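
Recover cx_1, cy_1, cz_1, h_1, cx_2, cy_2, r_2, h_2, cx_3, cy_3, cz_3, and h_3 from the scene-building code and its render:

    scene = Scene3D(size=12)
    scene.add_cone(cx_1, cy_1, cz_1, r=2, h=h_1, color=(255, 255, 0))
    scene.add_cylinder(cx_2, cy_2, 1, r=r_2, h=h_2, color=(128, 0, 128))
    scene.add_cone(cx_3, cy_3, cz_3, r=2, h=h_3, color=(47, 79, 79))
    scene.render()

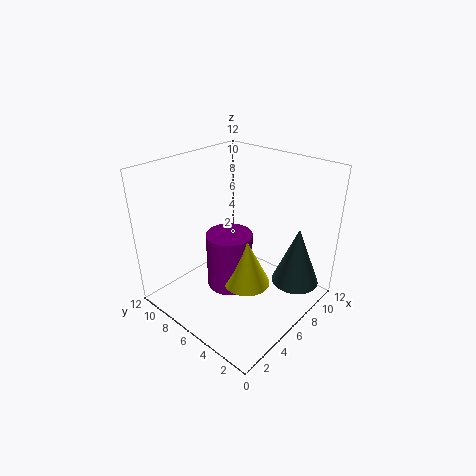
cx_1 = 6
cy_1 = 5
cz_1 = 2
h_1 = 4
cx_2 = 6
cy_2 = 7
r_2 = 2
h_2 = 5
cx_3 = 9
cy_3 = 2
cz_3 = 2
h_3 = 5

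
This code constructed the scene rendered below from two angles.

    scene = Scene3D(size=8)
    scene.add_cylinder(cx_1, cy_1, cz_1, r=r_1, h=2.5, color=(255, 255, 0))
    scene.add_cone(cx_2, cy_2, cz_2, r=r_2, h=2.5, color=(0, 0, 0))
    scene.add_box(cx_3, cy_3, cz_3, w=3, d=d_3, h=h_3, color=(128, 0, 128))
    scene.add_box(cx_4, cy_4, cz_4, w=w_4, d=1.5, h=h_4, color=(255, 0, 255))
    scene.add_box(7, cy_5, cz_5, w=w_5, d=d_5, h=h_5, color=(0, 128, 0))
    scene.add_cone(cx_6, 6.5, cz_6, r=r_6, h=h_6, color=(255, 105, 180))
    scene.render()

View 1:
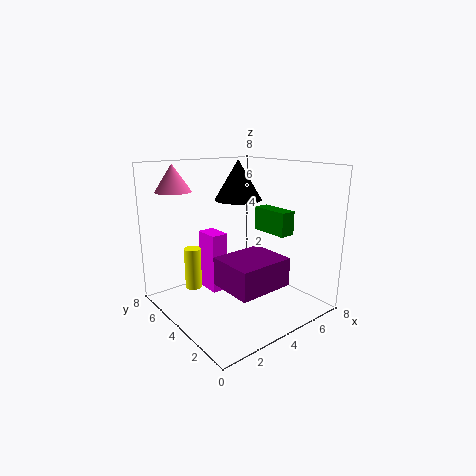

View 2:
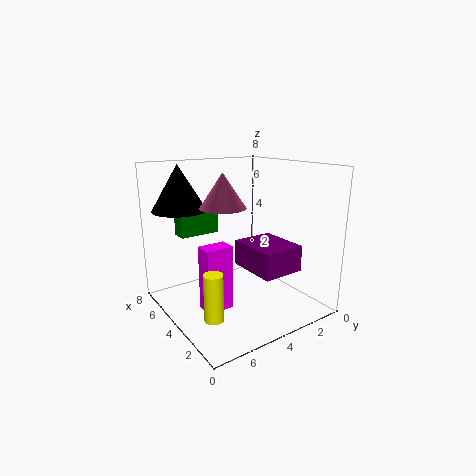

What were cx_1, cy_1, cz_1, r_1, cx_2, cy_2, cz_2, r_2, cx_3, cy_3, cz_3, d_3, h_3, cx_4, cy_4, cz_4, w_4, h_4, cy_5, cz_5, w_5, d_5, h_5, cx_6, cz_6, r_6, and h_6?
cx_1 = 2.5; cy_1 = 6.5; cz_1 = 0.5; r_1 = 0.5; cx_2 = 6; cy_2 = 6.5; cz_2 = 5.5; r_2 = 1.5; cx_3 = 2; cy_3 = 1; cz_3 = 2; d_3 = 2.5; h_3 = 1.5; cx_4 = 3; cy_4 = 5; cz_4 = 0.5; w_4 = 1; h_4 = 3.5; cy_5 = 3.5; cz_5 = 3.5; w_5 = 1; d_5 = 2.5; h_5 = 1.5; cx_6 = 1.5; cz_6 = 6.5; r_6 = 1; h_6 = 1.5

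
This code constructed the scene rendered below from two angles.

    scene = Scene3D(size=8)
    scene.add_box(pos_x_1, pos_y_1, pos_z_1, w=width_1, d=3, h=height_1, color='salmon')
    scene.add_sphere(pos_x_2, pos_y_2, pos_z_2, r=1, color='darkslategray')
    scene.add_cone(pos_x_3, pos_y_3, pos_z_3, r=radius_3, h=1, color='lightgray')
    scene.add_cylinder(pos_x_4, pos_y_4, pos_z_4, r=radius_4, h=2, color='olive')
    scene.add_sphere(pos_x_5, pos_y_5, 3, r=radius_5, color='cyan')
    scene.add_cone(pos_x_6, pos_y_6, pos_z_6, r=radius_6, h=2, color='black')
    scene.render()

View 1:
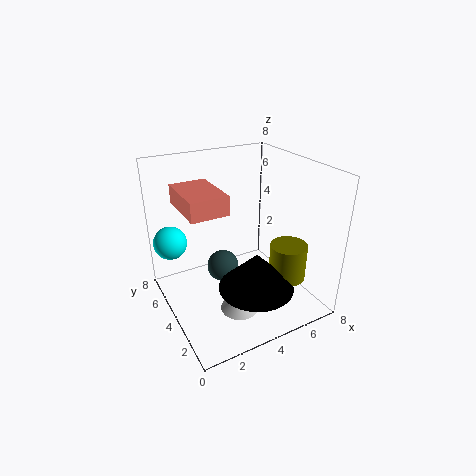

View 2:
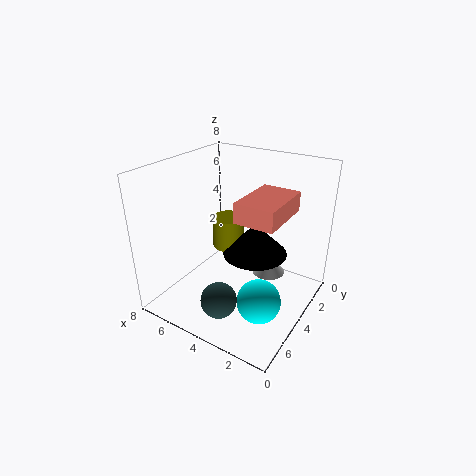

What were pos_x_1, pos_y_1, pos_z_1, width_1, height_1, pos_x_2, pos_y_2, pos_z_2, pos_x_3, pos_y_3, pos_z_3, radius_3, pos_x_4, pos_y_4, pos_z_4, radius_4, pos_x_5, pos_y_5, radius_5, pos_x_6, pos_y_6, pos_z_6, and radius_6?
pos_x_1 = 1; pos_y_1 = 3; pos_z_1 = 6; width_1 = 2; height_1 = 1; pos_x_2 = 4; pos_y_2 = 6; pos_z_2 = 1; pos_x_3 = 3; pos_y_3 = 2; pos_z_3 = 1; radius_3 = 1; pos_x_4 = 6; pos_y_4 = 2; pos_z_4 = 2; radius_4 = 1; pos_x_5 = 1; pos_y_5 = 7; radius_5 = 1; pos_x_6 = 4; pos_y_6 = 2; pos_z_6 = 2; radius_6 = 2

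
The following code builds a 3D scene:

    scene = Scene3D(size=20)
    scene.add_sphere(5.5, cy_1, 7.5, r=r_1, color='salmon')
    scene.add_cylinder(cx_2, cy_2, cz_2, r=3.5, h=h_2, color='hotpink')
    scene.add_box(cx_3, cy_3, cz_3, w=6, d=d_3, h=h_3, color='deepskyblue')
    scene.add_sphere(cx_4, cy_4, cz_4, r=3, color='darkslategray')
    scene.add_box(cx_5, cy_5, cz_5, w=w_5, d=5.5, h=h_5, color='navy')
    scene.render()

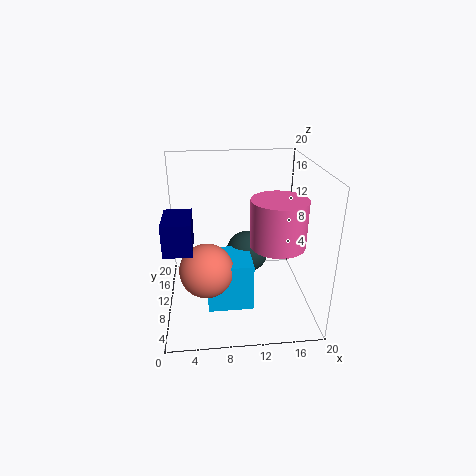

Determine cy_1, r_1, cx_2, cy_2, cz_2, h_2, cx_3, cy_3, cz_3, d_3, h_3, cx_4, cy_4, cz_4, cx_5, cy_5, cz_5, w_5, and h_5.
cy_1 = 6; r_1 = 3.5; cx_2 = 14.5; cy_2 = 5.5; cz_2 = 11; h_2 = 6; cx_3 = 5.5; cy_3 = 4.5; cz_3 = 2; d_3 = 6; h_3 = 6.5; cx_4 = 11.5; cy_4 = 11.5; cz_4 = 7; cx_5 = 0.5; cy_5 = 3.5; cz_5 = 11; w_5 = 3.5; h_5 = 4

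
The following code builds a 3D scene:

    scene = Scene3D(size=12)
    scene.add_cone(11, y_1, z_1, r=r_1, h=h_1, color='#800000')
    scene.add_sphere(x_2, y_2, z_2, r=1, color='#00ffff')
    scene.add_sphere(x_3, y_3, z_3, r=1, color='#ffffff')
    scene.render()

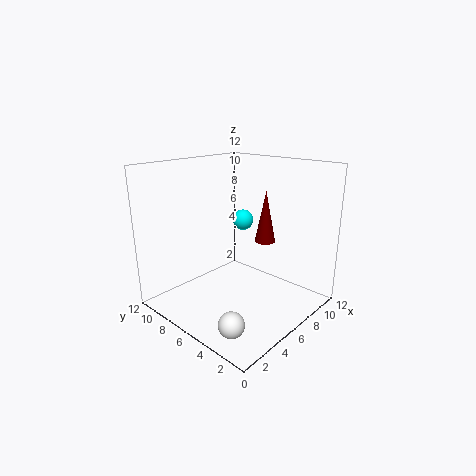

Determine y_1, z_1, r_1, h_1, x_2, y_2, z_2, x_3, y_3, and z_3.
y_1 = 7; z_1 = 4; r_1 = 1; h_1 = 5; x_2 = 10; y_2 = 9; z_2 = 6; x_3 = 2; y_3 = 3; z_3 = 1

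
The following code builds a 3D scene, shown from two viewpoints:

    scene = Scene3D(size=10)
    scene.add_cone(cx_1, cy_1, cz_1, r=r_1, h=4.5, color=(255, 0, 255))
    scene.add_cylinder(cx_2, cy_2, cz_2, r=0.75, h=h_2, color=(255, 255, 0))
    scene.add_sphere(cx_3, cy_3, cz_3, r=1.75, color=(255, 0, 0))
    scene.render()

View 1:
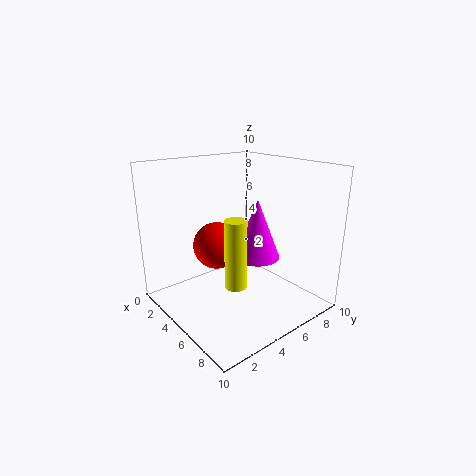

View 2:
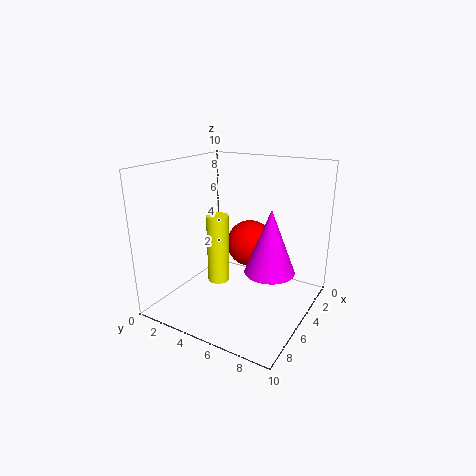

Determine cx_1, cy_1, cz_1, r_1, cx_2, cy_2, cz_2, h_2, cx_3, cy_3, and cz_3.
cx_1 = 4.5
cy_1 = 7.25
cz_1 = 2.75
r_1 = 1.75
cx_2 = 6
cy_2 = 4
cz_2 = 2
h_2 = 4.75
cx_3 = 2.75
cy_3 = 4.75
cz_3 = 3.75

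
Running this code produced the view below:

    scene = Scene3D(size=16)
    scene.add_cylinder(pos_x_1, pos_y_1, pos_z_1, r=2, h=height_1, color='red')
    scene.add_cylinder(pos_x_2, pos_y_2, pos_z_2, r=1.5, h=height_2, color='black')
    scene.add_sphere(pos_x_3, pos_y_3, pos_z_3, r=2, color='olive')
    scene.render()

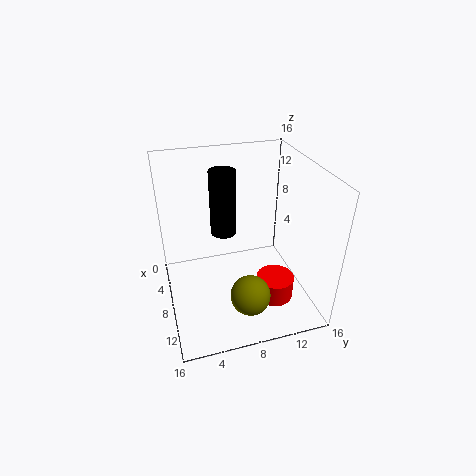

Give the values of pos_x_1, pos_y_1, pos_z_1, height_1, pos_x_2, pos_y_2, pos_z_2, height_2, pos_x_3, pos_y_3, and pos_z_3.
pos_x_1 = 12
pos_y_1 = 11
pos_z_1 = 2.5
height_1 = 2.5
pos_x_2 = 5.5
pos_y_2 = 7
pos_z_2 = 7.5
height_2 = 7.5
pos_x_3 = 14
pos_y_3 = 7.5
pos_z_3 = 5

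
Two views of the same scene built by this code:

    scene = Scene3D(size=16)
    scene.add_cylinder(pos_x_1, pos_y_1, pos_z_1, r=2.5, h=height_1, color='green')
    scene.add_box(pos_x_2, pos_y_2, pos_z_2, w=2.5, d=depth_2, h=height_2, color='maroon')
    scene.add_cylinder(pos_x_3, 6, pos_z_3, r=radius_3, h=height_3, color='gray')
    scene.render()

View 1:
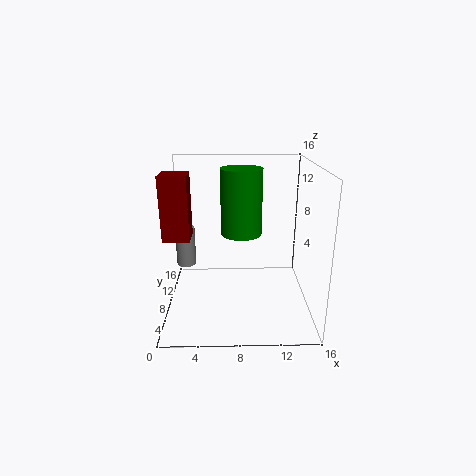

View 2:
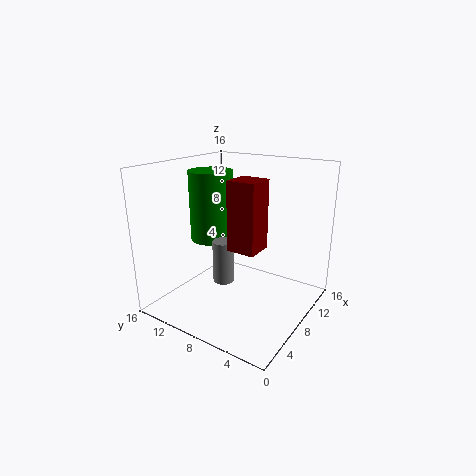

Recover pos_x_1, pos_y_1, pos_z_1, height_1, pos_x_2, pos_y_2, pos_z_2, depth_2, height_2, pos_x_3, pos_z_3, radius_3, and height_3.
pos_x_1 = 8.5, pos_y_1 = 12, pos_z_1 = 7, height_1 = 8, pos_x_2 = 1, pos_y_2 = 2, pos_z_2 = 10, depth_2 = 2.5, height_2 = 6, pos_x_3 = 2.5, pos_z_3 = 6, radius_3 = 1, height_3 = 4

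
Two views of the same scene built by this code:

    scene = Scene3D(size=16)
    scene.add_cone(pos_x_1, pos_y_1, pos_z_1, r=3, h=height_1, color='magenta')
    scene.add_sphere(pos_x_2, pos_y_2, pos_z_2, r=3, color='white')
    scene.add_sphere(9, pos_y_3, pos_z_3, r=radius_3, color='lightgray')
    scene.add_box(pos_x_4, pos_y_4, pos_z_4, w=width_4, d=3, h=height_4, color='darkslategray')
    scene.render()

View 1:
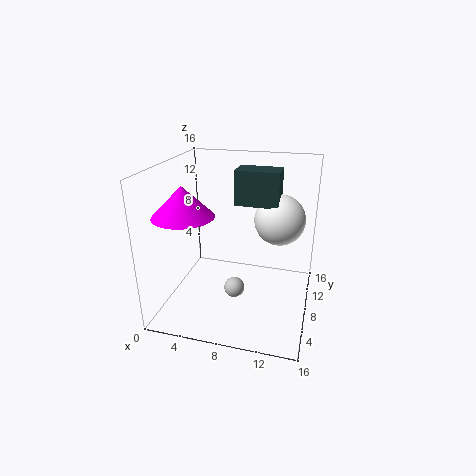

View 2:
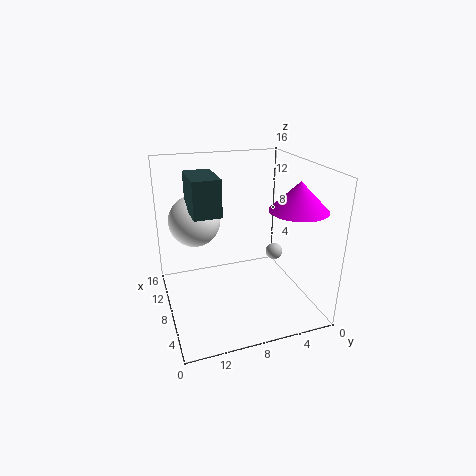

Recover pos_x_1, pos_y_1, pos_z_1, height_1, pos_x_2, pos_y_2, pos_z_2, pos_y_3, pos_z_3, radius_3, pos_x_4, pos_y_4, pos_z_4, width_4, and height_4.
pos_x_1 = 4; pos_y_1 = 3; pos_z_1 = 12; height_1 = 3; pos_x_2 = 12; pos_y_2 = 12; pos_z_2 = 9; pos_y_3 = 3; pos_z_3 = 5; radius_3 = 1; pos_x_4 = 7; pos_y_4 = 10; pos_z_4 = 11; width_4 = 5; height_4 = 4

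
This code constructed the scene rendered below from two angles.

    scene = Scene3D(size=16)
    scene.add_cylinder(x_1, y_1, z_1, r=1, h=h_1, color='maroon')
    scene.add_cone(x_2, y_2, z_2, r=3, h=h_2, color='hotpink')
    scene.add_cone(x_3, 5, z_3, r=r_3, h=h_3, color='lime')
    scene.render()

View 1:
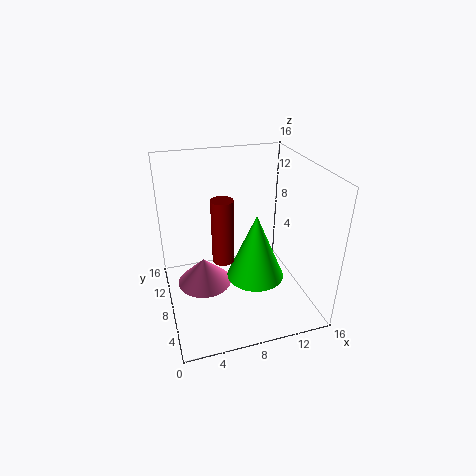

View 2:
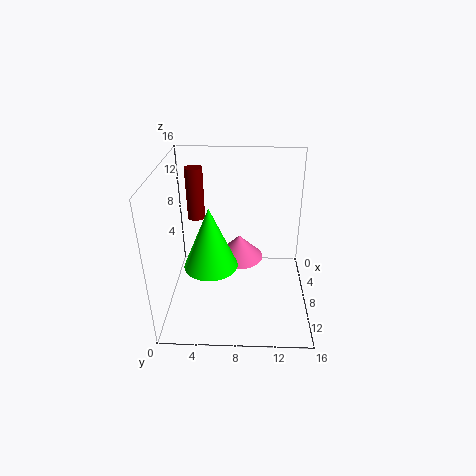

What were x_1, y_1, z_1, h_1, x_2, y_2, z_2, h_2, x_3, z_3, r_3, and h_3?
x_1 = 5, y_1 = 3, z_1 = 9, h_1 = 6, x_2 = 4, y_2 = 8, z_2 = 3, h_2 = 3, x_3 = 9, z_3 = 5, r_3 = 3, h_3 = 7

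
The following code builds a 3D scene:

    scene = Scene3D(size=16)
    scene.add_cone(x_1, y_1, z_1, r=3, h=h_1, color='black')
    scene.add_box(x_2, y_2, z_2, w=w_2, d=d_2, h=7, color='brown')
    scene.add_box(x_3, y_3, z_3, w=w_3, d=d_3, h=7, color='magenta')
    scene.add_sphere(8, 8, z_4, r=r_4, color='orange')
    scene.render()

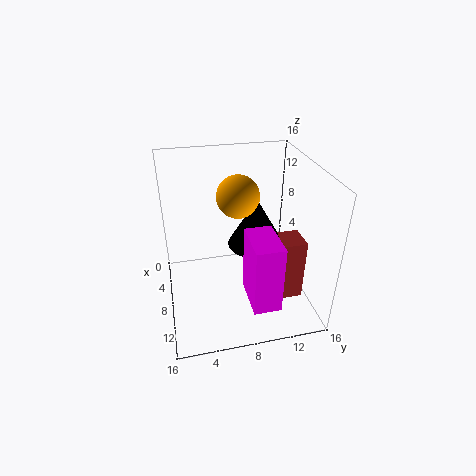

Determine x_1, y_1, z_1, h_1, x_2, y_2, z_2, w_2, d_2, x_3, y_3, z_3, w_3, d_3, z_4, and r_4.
x_1 = 9
y_1 = 9.75
z_1 = 7.75
h_1 = 5.25
x_2 = 9
y_2 = 12
z_2 = 1.75
w_2 = 3
d_2 = 2.5
x_3 = 11.5
y_3 = 7.75
z_3 = 4.25
w_3 = 4.5
d_3 = 2.75
z_4 = 13
r_4 = 2.25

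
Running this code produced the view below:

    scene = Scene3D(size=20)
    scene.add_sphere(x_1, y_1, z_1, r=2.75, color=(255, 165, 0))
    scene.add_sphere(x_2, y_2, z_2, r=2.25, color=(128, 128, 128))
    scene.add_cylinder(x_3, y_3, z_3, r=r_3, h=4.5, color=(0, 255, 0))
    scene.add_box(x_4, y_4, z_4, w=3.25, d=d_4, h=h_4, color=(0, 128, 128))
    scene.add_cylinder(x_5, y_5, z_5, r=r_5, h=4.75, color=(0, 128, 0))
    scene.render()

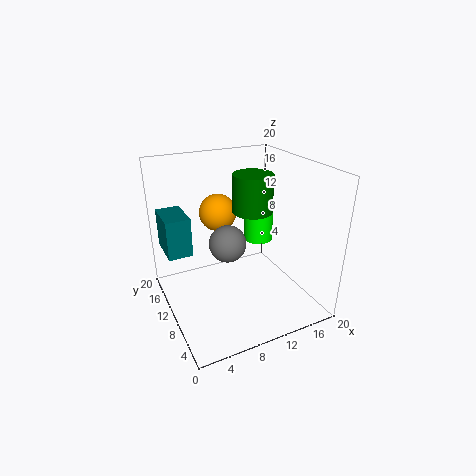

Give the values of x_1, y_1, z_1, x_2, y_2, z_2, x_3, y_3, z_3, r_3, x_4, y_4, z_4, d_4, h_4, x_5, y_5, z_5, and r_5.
x_1 = 9.25; y_1 = 15.25; z_1 = 12; x_2 = 6.5; y_2 = 5.75; z_2 = 12; x_3 = 13.5; y_3 = 10.5; z_3 = 9; r_3 = 2; x_4 = 0.25; y_4 = 10.25; z_4 = 8.75; d_4 = 5.25; h_4 = 5.25; x_5 = 10.5; y_5 = 7; z_5 = 15; r_5 = 2.5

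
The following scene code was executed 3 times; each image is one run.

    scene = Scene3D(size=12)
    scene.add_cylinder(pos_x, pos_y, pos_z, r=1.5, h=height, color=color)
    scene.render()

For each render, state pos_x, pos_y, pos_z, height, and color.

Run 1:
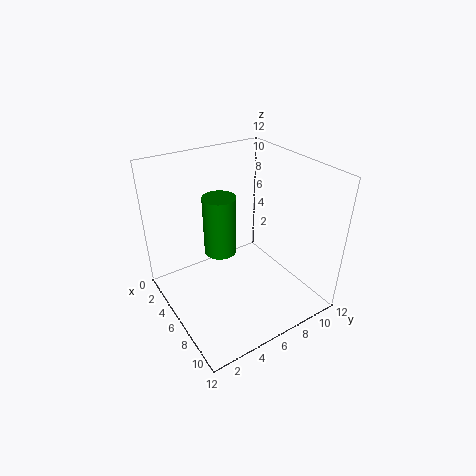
pos_x = 3
pos_y = 6
pos_z = 3
height = 5.5
color = 'green'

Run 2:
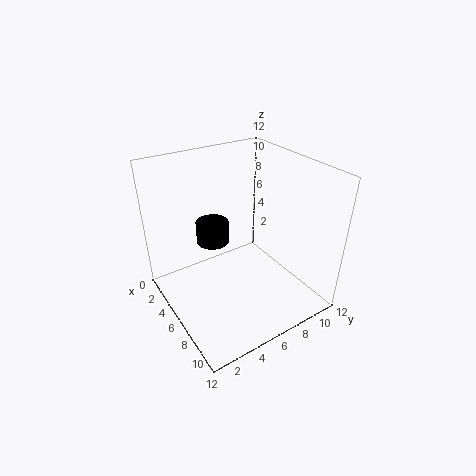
pos_x = 2.5
pos_y = 5.5
pos_z = 4
height = 2
color = 'black'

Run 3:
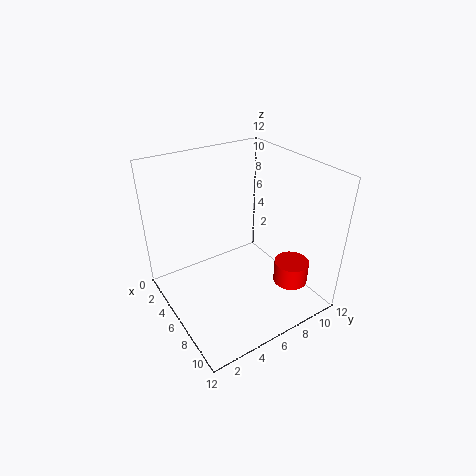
pos_x = 8.5
pos_y = 10
pos_z = 1.5
height = 2
color = 'red'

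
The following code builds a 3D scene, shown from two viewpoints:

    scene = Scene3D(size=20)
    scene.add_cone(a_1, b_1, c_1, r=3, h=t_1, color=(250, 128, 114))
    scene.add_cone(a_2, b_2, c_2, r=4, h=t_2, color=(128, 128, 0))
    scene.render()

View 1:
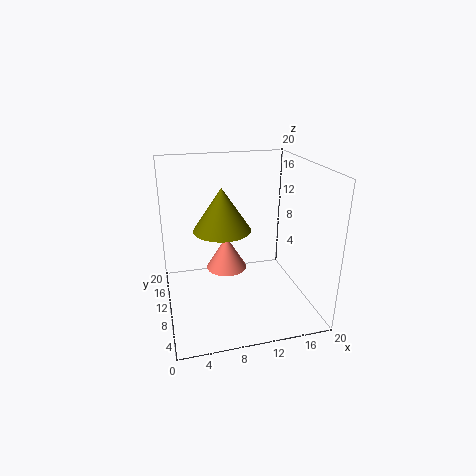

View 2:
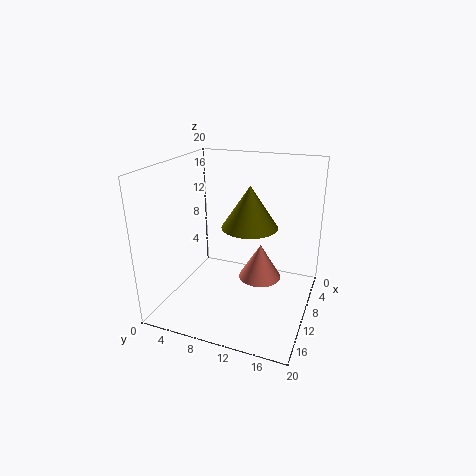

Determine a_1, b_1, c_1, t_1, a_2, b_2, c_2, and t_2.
a_1 = 9; b_1 = 13; c_1 = 4; t_1 = 5; a_2 = 8; b_2 = 11; c_2 = 11; t_2 = 6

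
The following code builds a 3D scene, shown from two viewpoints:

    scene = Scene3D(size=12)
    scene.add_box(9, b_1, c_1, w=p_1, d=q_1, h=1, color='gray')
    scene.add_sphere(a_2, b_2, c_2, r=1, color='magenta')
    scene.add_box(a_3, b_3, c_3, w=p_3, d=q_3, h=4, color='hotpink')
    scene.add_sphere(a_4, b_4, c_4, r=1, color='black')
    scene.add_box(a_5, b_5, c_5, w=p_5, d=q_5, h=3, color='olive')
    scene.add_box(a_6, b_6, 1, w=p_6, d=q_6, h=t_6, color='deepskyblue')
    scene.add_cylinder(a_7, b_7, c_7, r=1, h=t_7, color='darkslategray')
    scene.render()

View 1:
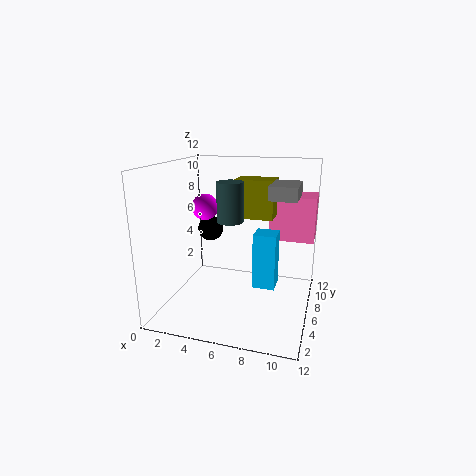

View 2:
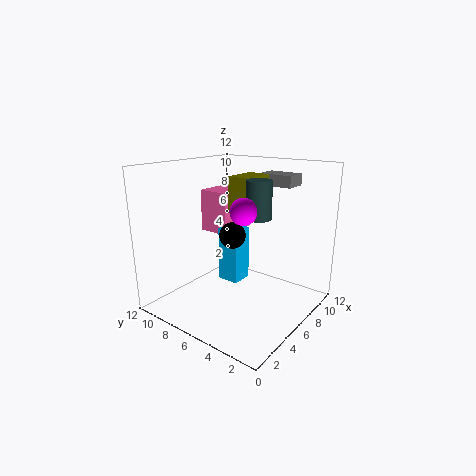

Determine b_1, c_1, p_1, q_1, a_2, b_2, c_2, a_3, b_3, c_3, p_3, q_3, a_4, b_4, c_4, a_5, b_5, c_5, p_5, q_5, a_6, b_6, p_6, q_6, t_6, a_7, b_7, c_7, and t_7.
b_1 = 3; c_1 = 10; p_1 = 2; q_1 = 3; a_2 = 4; b_2 = 4; c_2 = 9; a_3 = 8; b_3 = 9; c_3 = 5; p_3 = 4; q_3 = 3; a_4 = 4; b_4 = 5; c_4 = 7; a_5 = 6; b_5 = 5; c_5 = 8; p_5 = 3; q_5 = 2; a_6 = 7; b_6 = 7; p_6 = 2; q_6 = 2; t_6 = 5; a_7 = 6; b_7 = 4; c_7 = 8; t_7 = 3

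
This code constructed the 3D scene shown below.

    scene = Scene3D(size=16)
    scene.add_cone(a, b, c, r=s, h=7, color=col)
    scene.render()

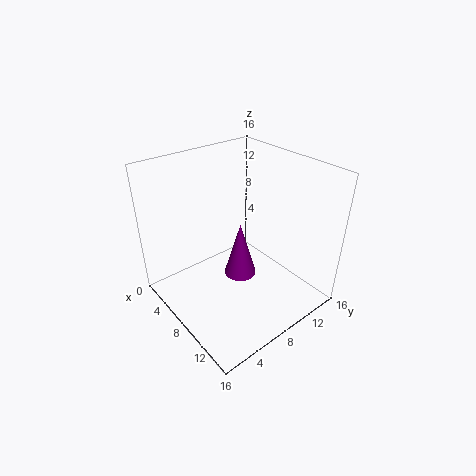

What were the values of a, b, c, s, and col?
a = 6
b = 10
c = 1
s = 2
col = 'purple'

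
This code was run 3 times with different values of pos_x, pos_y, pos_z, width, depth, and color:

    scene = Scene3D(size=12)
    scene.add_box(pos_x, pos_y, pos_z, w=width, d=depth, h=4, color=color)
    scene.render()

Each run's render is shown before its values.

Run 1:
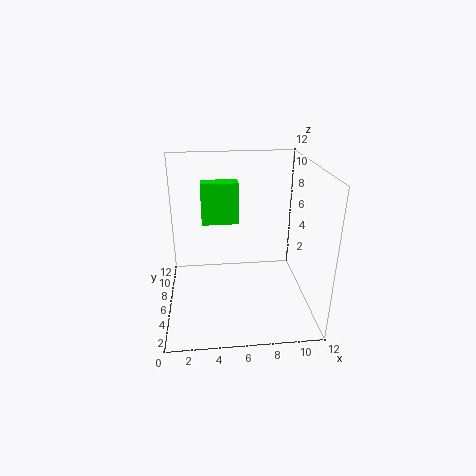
pos_x = 3, pos_y = 10, pos_z = 5.5, width = 3.5, depth = 1.5, color = 'lime'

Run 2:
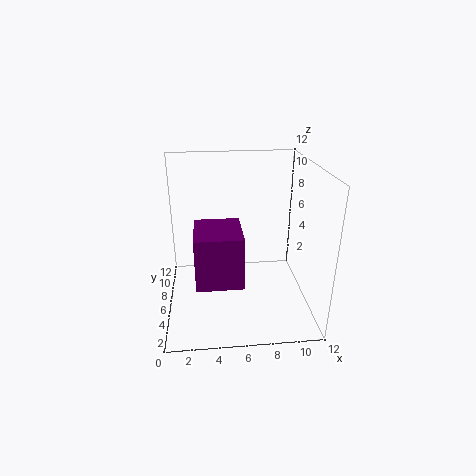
pos_x = 2.5, pos_y = 1.5, pos_z = 4, width = 3.5, depth = 4, color = 'purple'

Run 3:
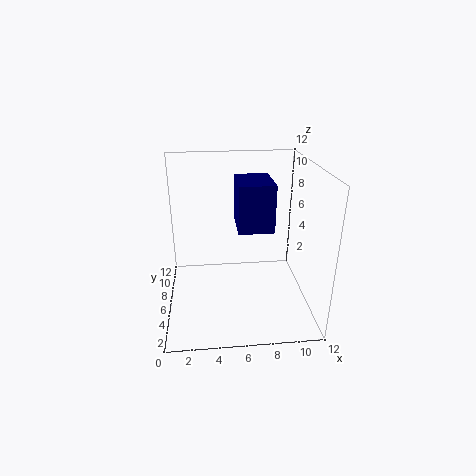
pos_x = 6, pos_y = 5.5, pos_z = 6.5, width = 3, depth = 4, color = 'navy'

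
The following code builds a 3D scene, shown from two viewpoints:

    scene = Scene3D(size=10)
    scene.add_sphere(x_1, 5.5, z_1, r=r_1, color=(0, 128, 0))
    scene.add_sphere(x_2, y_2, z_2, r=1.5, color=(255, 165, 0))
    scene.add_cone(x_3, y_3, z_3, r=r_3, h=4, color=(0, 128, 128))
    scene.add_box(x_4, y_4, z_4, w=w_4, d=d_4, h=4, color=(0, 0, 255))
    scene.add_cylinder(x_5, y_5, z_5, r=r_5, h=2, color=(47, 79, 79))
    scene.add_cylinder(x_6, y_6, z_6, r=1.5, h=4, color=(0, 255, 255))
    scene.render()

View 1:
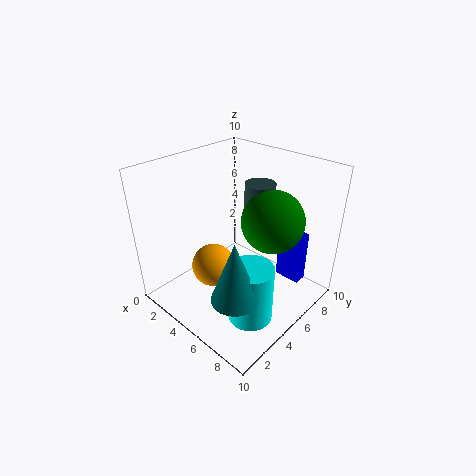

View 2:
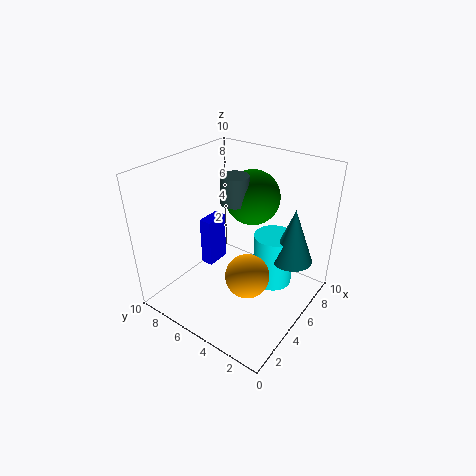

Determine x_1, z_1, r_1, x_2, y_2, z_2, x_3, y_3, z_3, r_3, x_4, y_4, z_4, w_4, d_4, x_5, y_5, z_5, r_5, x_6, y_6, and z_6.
x_1 = 7.5; z_1 = 7; r_1 = 2; x_2 = 4; y_2 = 3.5; z_2 = 3; x_3 = 7.5; y_3 = 2; z_3 = 3; r_3 = 1.5; x_4 = 6; y_4 = 8.5; z_4 = 0.5; w_4 = 2; d_4 = 1; x_5 = 6; y_5 = 6; z_5 = 7; r_5 = 1; x_6 = 7.5; y_6 = 3.5; z_6 = 0.5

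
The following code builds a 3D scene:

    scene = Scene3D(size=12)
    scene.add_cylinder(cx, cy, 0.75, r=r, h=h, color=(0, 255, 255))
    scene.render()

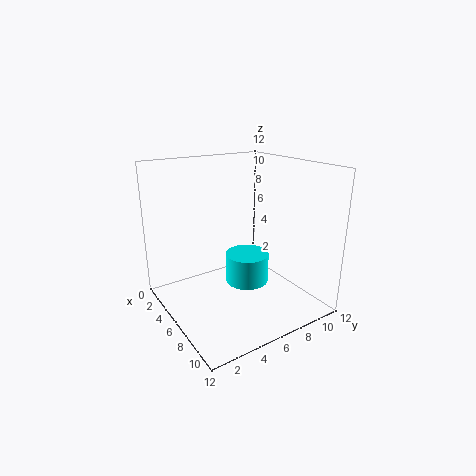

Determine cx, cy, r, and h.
cx = 4.5; cy = 8; r = 2; h = 2.75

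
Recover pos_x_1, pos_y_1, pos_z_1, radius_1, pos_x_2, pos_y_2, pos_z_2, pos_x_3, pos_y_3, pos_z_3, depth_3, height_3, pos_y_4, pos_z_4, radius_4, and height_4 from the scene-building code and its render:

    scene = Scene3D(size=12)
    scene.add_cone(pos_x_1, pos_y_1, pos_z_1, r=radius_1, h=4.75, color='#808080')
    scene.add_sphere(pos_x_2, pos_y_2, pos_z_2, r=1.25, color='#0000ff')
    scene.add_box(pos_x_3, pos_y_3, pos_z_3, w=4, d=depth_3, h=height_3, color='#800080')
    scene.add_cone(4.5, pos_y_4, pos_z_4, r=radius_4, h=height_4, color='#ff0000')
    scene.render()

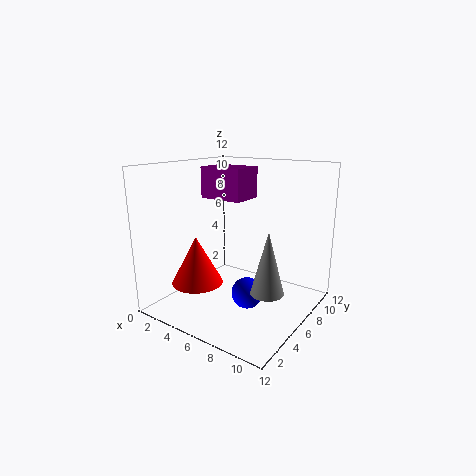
pos_x_1 = 10
pos_y_1 = 4
pos_z_1 = 3
radius_1 = 1.25
pos_x_2 = 7.75
pos_y_2 = 4.75
pos_z_2 = 2
pos_x_3 = 1.5
pos_y_3 = 6.75
pos_z_3 = 8.75
depth_3 = 3
height_3 = 2.75
pos_y_4 = 2.5
pos_z_4 = 3
radius_4 = 2
height_4 = 3.75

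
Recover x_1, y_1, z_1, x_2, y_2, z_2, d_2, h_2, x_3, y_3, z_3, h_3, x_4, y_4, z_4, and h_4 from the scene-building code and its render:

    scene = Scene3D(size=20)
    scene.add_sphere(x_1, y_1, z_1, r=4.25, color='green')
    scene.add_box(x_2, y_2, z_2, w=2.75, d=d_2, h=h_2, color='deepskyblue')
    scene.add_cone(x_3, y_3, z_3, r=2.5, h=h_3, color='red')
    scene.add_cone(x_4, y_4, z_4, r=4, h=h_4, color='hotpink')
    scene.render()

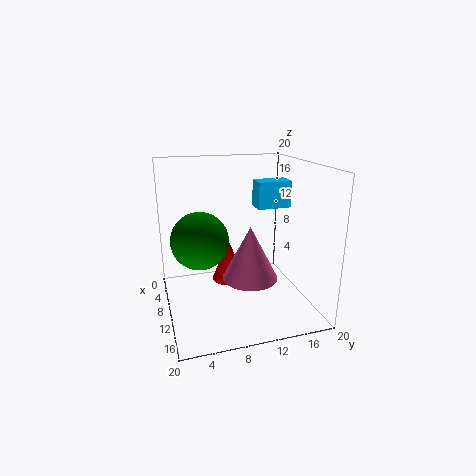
x_1 = 6.5; y_1 = 5.25; z_1 = 8.75; x_2 = 7.25; y_2 = 13; z_2 = 13.75; d_2 = 4.75; h_2 = 3.75; x_3 = 6.75; y_3 = 9.5; z_3 = 2.25; h_3 = 6.25; x_4 = 10.25; y_4 = 11.75; z_4 = 3.75; h_4 = 7.75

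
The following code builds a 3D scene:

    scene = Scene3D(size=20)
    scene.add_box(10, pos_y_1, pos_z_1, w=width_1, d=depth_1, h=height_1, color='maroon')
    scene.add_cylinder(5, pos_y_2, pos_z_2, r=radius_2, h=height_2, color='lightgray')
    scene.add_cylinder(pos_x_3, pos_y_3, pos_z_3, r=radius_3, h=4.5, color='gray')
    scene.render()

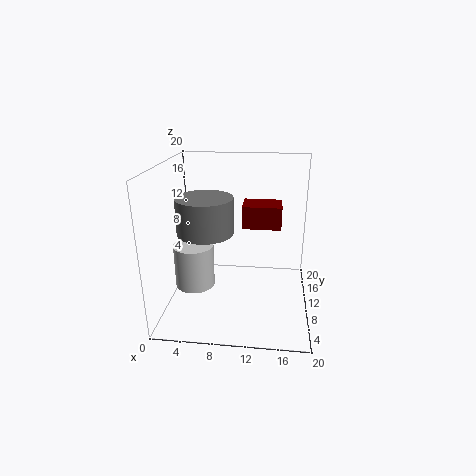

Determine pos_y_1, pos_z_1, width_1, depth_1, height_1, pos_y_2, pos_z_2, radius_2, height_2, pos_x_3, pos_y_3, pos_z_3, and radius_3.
pos_y_1 = 14.5; pos_z_1 = 9.5; width_1 = 6; depth_1 = 4.5; height_1 = 3.5; pos_y_2 = 5; pos_z_2 = 5.5; radius_2 = 2.5; height_2 = 5.5; pos_x_3 = 6.5; pos_y_3 = 5.5; pos_z_3 = 12.5; radius_3 = 3.5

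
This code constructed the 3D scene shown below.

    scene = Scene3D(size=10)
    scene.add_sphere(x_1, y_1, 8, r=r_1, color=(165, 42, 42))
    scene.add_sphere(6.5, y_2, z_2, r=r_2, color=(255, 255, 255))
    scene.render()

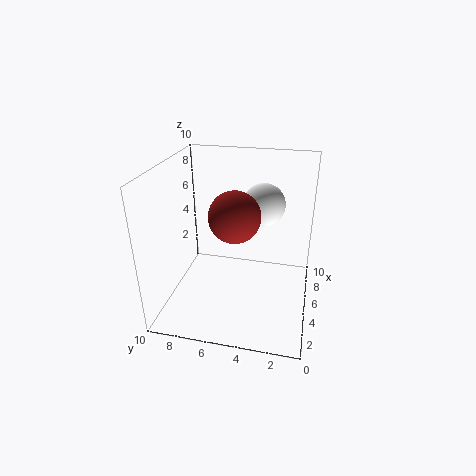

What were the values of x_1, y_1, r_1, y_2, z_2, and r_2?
x_1 = 2, y_1 = 4.5, r_1 = 1.5, y_2 = 3.5, z_2 = 7, r_2 = 1.5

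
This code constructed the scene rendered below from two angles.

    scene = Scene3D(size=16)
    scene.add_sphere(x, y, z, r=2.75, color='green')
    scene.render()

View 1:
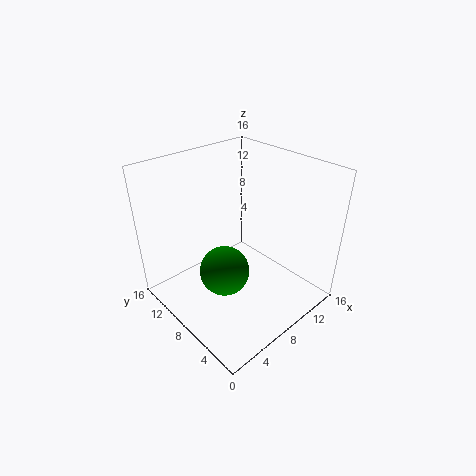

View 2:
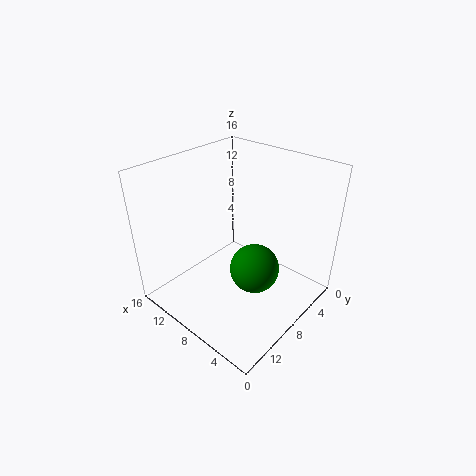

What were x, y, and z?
x = 5.75, y = 7.75, z = 4.75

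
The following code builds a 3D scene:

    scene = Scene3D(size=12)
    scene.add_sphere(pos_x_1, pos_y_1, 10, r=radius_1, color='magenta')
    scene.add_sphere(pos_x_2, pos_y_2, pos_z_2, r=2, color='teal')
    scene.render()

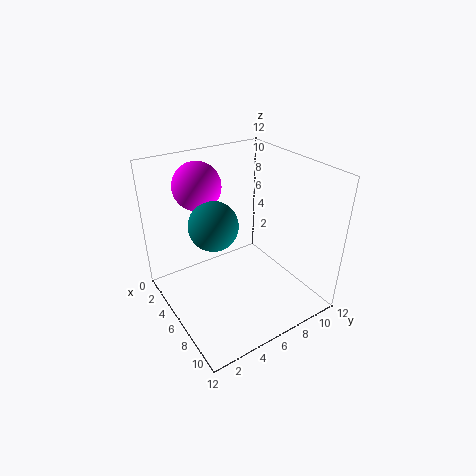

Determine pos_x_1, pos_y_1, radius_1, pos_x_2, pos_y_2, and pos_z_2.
pos_x_1 = 3, pos_y_1 = 4, radius_1 = 2, pos_x_2 = 5.5, pos_y_2 = 4, pos_z_2 = 7.5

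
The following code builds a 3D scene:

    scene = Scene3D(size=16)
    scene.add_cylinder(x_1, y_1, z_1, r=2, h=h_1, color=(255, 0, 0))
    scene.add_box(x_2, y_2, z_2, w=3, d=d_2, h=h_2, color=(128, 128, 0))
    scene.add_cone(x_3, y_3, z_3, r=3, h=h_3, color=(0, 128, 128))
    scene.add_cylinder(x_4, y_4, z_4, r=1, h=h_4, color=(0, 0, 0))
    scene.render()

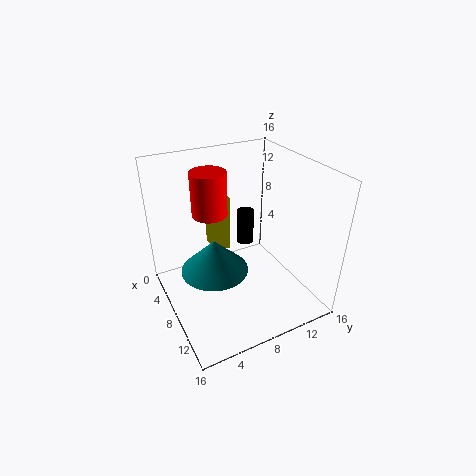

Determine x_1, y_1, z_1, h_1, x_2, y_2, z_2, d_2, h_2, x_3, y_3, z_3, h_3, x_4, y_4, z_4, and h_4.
x_1 = 5, y_1 = 6, z_1 = 10, h_1 = 5, x_2 = 1, y_2 = 7, z_2 = 4, d_2 = 2, h_2 = 7, x_3 = 13, y_3 = 3, z_3 = 9, h_3 = 3, x_4 = 6, y_4 = 10, z_4 = 6, h_4 = 4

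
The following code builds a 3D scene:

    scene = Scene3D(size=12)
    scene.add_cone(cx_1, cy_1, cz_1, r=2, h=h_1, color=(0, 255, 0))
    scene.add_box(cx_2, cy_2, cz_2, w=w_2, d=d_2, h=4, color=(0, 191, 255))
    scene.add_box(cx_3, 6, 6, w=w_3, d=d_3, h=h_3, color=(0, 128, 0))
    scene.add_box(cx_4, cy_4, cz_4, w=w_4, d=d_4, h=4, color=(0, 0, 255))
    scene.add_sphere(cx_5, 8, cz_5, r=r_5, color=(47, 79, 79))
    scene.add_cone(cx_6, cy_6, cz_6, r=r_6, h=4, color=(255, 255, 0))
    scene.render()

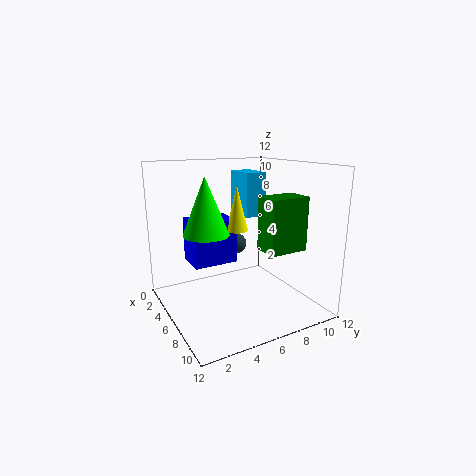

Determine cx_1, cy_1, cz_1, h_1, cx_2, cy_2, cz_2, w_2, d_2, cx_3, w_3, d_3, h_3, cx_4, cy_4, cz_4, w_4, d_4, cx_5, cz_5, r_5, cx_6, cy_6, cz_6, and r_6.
cx_1 = 4; cy_1 = 4; cz_1 = 6; h_1 = 5; cx_2 = 1; cy_2 = 8; cz_2 = 7; w_2 = 3; d_2 = 2; cx_3 = 9; w_3 = 2; d_3 = 3; h_3 = 4; cx_4 = 1; cy_4 = 3; cz_4 = 3; w_4 = 3; d_4 = 4; cx_5 = 2; cz_5 = 4; r_5 = 1; cx_6 = 4; cy_6 = 7; cz_6 = 6; r_6 = 1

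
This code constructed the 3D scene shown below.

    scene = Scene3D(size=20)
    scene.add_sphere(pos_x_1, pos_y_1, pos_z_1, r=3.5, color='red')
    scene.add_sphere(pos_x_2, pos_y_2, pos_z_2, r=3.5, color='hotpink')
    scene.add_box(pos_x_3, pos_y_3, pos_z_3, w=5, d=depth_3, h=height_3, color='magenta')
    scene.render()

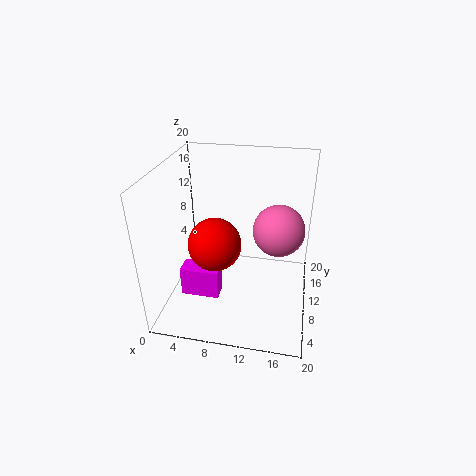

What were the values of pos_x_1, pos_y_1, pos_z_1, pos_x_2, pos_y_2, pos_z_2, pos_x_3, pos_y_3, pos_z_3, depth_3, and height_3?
pos_x_1 = 7.5
pos_y_1 = 7
pos_z_1 = 10.5
pos_x_2 = 15.5
pos_y_2 = 10.5
pos_z_2 = 11.5
pos_x_3 = 3.5
pos_y_3 = 4
pos_z_3 = 4
depth_3 = 2.5
height_3 = 4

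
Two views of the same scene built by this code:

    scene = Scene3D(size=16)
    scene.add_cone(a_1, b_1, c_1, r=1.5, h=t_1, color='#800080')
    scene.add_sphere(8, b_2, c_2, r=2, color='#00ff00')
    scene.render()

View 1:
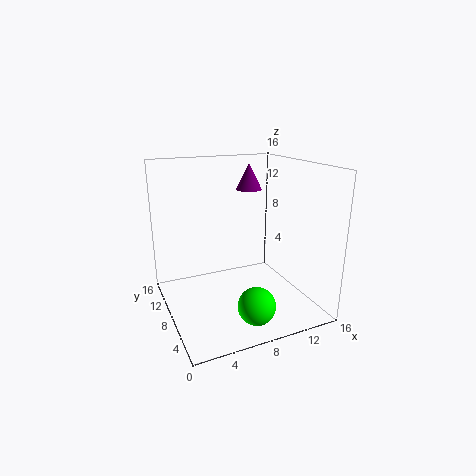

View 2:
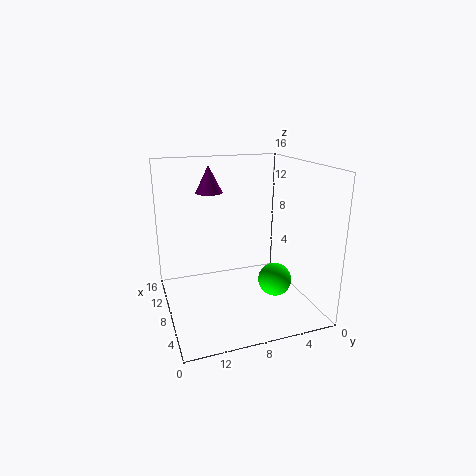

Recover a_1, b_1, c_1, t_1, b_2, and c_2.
a_1 = 10.5
b_1 = 10.5
c_1 = 12.75
t_1 = 3
b_2 = 3.25
c_2 = 2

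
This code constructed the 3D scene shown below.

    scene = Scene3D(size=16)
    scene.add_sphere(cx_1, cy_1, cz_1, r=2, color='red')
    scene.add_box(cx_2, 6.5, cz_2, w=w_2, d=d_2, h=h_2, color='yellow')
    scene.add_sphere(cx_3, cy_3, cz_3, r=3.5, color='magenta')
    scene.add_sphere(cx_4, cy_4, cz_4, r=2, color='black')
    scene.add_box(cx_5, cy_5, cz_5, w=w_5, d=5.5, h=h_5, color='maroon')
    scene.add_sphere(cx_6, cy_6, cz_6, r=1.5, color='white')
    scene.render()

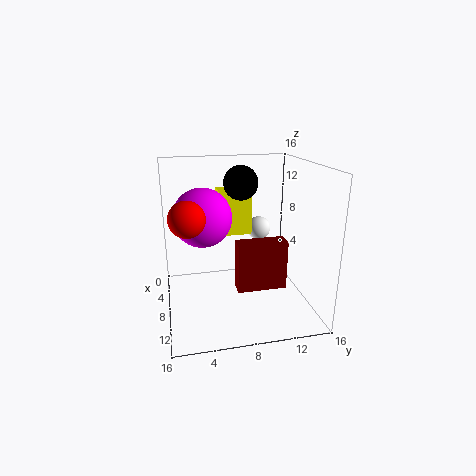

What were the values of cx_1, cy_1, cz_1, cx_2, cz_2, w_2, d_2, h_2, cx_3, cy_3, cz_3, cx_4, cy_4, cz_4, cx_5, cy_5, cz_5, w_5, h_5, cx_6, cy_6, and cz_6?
cx_1 = 8; cy_1 = 2.5; cz_1 = 10.5; cx_2 = 2; cz_2 = 7; w_2 = 2.5; d_2 = 4; h_2 = 5.5; cx_3 = 4.5; cy_3 = 4.5; cz_3 = 9.5; cx_4 = 5; cy_4 = 9; cz_4 = 13.5; cx_5 = 8.5; cy_5 = 7.5; cz_5 = 2.5; w_5 = 2; h_5 = 5.5; cx_6 = 2.5; cy_6 = 12; cz_6 = 7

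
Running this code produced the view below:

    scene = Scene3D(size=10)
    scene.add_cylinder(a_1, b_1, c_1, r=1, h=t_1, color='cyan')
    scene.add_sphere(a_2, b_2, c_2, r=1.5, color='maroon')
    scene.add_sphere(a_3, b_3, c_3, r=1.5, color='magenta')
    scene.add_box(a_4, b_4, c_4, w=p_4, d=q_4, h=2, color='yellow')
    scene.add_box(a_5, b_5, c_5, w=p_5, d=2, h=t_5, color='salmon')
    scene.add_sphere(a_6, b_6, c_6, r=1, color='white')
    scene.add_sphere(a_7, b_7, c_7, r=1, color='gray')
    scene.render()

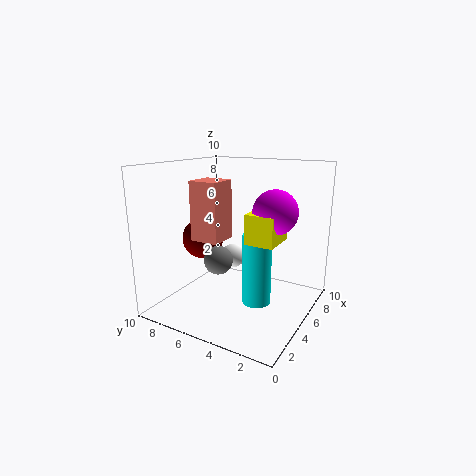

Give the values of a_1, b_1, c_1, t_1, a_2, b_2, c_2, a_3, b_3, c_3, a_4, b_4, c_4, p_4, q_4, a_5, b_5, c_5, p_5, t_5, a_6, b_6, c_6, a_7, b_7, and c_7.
a_1 = 5
b_1 = 3.5
c_1 = 0.5
t_1 = 5
a_2 = 5
b_2 = 8
c_2 = 4.5
a_3 = 5.5
b_3 = 2.5
c_3 = 7
a_4 = 4
b_4 = 2
c_4 = 5
p_4 = 2.5
q_4 = 2
a_5 = 3
b_5 = 5.5
c_5 = 5
p_5 = 2
t_5 = 4
a_6 = 8.5
b_6 = 7.5
c_6 = 2
a_7 = 4
b_7 = 6
c_7 = 3.5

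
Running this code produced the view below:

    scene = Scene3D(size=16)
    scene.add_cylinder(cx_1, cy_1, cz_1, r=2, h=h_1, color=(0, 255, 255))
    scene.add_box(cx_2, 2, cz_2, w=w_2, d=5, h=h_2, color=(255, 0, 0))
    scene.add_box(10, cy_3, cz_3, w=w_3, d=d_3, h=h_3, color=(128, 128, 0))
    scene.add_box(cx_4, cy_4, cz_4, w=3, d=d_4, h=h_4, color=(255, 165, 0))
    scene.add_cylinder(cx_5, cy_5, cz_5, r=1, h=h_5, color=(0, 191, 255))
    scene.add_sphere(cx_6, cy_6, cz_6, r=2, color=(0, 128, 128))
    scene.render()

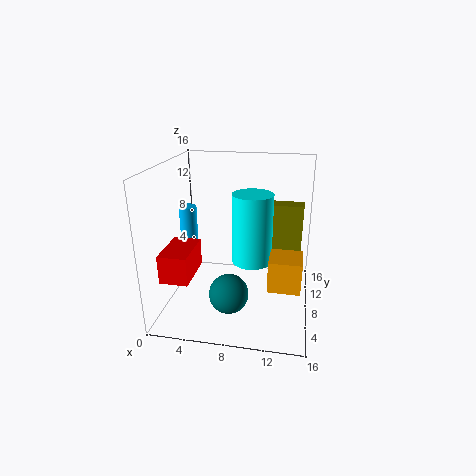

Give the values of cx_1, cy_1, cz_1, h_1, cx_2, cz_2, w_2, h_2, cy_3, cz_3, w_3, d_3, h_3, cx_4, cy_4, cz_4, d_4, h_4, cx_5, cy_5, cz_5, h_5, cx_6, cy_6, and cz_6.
cx_1 = 10; cy_1 = 5; cz_1 = 7; h_1 = 7; cx_2 = 1; cz_2 = 5; w_2 = 3; h_2 = 3; cy_3 = 11; cz_3 = 5; w_3 = 5; d_3 = 2; h_3 = 6; cx_4 = 12; cy_4 = 1; cz_4 = 6; d_4 = 3; h_4 = 3; cx_5 = 2; cy_5 = 9; cz_5 = 5; h_5 = 6; cx_6 = 8; cy_6 = 3; cz_6 = 4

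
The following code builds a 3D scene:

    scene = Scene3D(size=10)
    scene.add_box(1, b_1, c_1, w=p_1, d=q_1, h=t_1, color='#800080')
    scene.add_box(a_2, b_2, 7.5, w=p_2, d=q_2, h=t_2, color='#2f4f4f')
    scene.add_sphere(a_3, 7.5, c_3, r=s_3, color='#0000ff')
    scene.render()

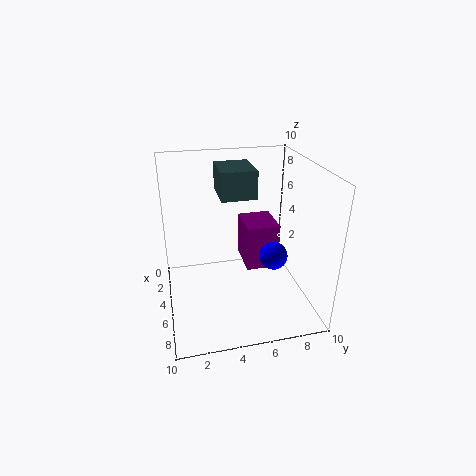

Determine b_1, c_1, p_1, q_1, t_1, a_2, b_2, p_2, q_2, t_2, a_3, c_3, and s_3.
b_1 = 6
c_1 = 1.5
p_1 = 3
q_1 = 2.5
t_1 = 3.5
a_2 = 1.5
b_2 = 4
p_2 = 3
q_2 = 2.5
t_2 = 2
a_3 = 5.5
c_3 = 3.5
s_3 = 1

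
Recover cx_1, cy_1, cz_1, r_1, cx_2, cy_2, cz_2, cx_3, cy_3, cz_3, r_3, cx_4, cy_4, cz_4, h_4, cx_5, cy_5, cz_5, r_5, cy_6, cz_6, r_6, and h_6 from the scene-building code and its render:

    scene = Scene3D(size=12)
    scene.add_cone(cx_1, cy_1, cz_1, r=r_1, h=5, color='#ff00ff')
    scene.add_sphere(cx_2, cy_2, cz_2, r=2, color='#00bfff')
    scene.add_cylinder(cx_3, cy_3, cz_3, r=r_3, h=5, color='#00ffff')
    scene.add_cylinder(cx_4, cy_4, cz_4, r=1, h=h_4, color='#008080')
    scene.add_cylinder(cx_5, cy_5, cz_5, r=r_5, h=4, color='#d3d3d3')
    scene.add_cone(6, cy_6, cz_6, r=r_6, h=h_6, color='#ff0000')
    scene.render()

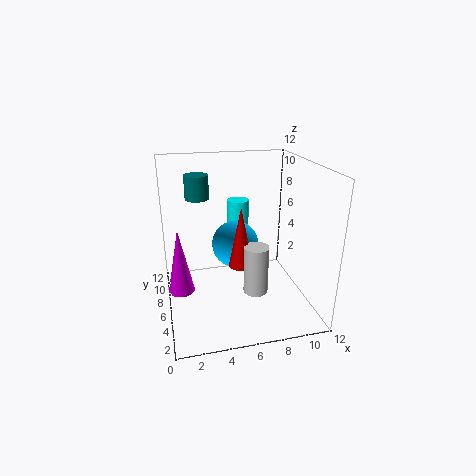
cx_1 = 1; cy_1 = 4; cz_1 = 3; r_1 = 1; cx_2 = 6; cy_2 = 7; cz_2 = 5; cx_3 = 7; cy_3 = 10; cz_3 = 3; r_3 = 1; cx_4 = 3; cy_4 = 8; cz_4 = 9; h_4 = 2; cx_5 = 7; cy_5 = 4; cz_5 = 2; r_5 = 1; cy_6 = 5; cz_6 = 4; r_6 = 1; h_6 = 5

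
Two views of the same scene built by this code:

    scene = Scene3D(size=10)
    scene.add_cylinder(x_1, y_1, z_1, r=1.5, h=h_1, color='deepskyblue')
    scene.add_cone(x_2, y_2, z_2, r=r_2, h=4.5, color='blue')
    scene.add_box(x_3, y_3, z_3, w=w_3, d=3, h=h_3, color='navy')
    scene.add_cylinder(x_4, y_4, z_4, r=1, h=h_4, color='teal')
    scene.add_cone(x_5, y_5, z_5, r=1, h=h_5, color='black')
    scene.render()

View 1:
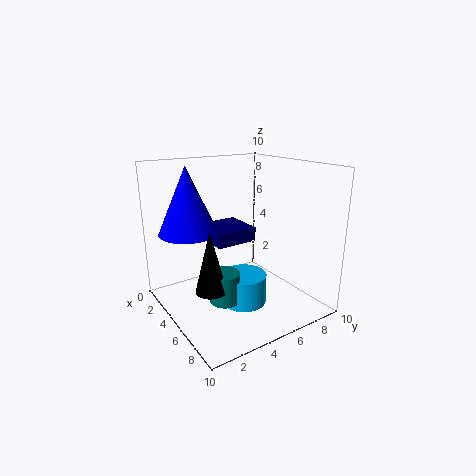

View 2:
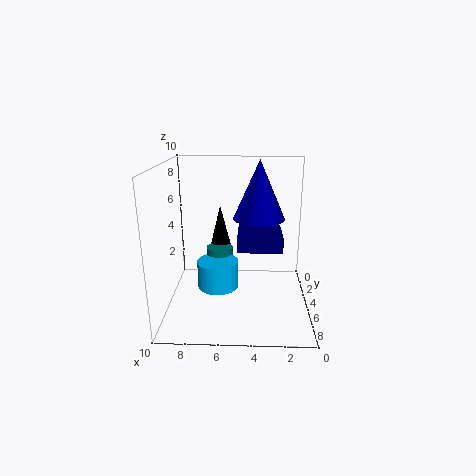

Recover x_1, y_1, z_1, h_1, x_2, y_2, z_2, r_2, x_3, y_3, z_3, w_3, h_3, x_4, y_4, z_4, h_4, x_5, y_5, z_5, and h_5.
x_1 = 6.5
y_1 = 4.5
z_1 = 1
h_1 = 2
x_2 = 3.5
y_2 = 2
z_2 = 5.5
r_2 = 2
x_3 = 2
y_3 = 3.5
z_3 = 4.5
w_3 = 3
h_3 = 1
x_4 = 6.5
y_4 = 3
z_4 = 1.5
h_4 = 2
x_5 = 6.5
y_5 = 2
z_5 = 2.5
h_5 = 4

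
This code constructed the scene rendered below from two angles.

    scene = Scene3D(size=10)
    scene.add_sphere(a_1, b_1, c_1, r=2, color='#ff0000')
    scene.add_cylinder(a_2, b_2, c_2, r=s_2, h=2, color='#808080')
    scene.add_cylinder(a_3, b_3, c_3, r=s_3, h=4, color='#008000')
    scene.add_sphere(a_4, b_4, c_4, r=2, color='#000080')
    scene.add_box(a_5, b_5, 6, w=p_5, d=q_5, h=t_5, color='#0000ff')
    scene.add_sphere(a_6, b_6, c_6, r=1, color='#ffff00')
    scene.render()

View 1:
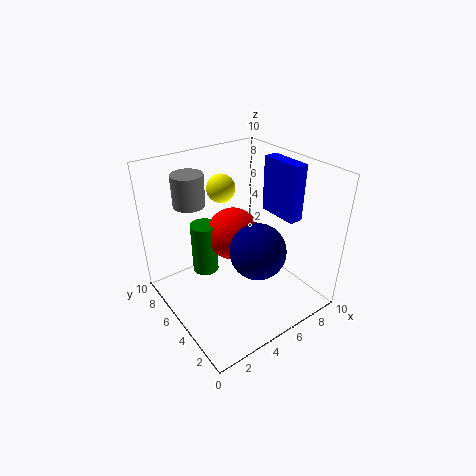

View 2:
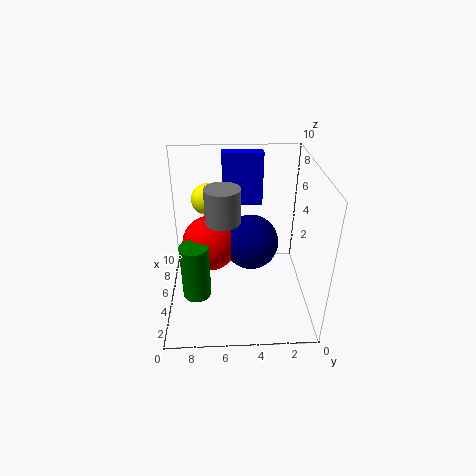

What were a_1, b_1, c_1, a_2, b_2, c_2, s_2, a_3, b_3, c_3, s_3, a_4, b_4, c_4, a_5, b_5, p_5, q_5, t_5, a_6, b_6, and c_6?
a_1 = 6, b_1 = 7, c_1 = 4, a_2 = 2, b_2 = 6, c_2 = 8, s_2 = 1, a_3 = 4, b_3 = 8, c_3 = 1, s_3 = 1, a_4 = 6, b_4 = 4, c_4 = 4, a_5 = 8, b_5 = 3, p_5 = 1, q_5 = 3, t_5 = 4, a_6 = 5, b_6 = 7, c_6 = 8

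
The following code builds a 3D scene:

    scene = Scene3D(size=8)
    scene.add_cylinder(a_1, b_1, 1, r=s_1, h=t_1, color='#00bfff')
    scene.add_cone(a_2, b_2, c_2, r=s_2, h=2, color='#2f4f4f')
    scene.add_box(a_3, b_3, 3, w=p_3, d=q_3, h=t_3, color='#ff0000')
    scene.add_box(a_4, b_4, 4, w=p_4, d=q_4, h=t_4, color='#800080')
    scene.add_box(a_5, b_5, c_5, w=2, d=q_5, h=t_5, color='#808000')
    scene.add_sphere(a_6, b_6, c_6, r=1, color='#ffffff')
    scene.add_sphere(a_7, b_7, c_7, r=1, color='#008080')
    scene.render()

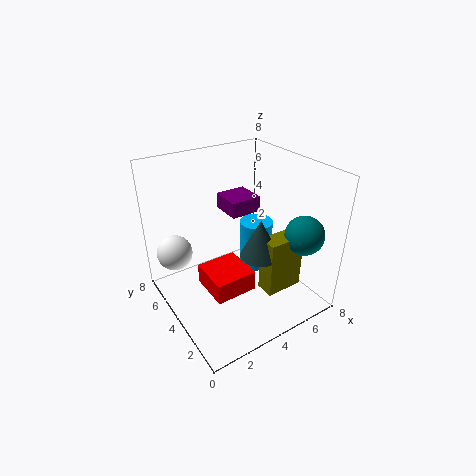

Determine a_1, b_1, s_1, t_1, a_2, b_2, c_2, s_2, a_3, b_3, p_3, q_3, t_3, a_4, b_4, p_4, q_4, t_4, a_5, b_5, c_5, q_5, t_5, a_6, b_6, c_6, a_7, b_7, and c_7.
a_1 = 6
b_1 = 5
s_1 = 1
t_1 = 3
a_2 = 4
b_2 = 2
c_2 = 4
s_2 = 1
a_3 = 1
b_3 = 1
p_3 = 2
q_3 = 2
t_3 = 1
a_4 = 5
b_4 = 6
p_4 = 2
q_4 = 2
t_4 = 1
a_5 = 4
b_5 = 1
c_5 = 2
q_5 = 1
t_5 = 3
a_6 = 1
b_6 = 6
c_6 = 3
a_7 = 6
b_7 = 1
c_7 = 5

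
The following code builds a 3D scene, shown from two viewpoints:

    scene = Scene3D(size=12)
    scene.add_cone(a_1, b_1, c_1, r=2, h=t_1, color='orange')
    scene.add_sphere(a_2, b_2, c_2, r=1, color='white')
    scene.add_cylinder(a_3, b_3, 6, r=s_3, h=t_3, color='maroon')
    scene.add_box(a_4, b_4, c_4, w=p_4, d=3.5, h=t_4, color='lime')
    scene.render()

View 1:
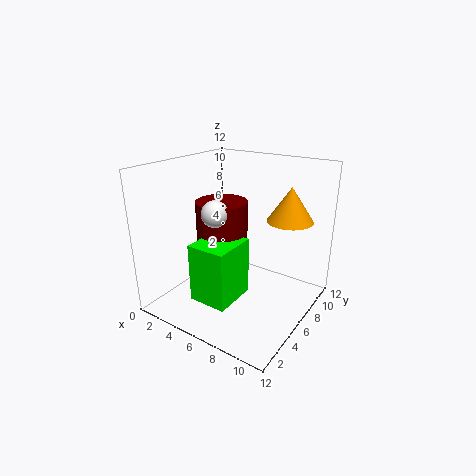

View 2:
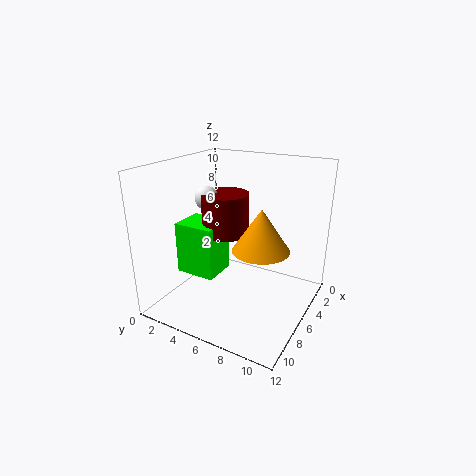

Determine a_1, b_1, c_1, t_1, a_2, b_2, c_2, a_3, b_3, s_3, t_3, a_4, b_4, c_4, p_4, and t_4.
a_1 = 9, b_1 = 9.5, c_1 = 7, t_1 = 3, a_2 = 6, b_2 = 3, c_2 = 9, a_3 = 5.5, b_3 = 4.5, s_3 = 2, t_3 = 3.5, a_4 = 5, b_4 = 1, c_4 = 2.5, p_4 = 3, t_4 = 4.5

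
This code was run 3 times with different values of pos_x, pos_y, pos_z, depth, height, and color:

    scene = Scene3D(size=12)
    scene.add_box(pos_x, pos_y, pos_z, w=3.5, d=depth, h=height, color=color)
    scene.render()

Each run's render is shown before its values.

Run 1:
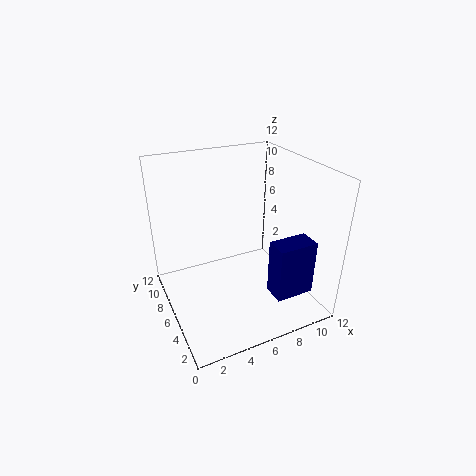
pos_x = 8.5; pos_y = 3; pos_z = 0.5; depth = 2; height = 5; color = 'navy'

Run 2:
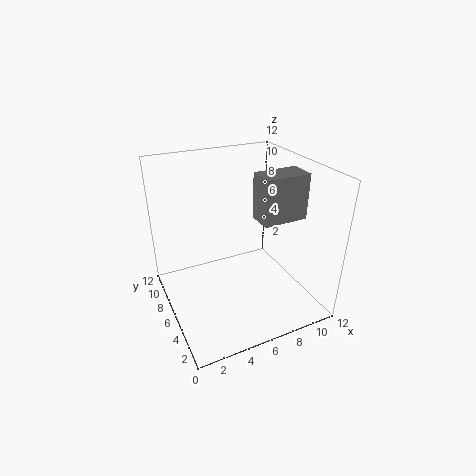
pos_x = 6.5; pos_y = 2.5; pos_z = 8.5; depth = 2; height = 3.5; color = 'gray'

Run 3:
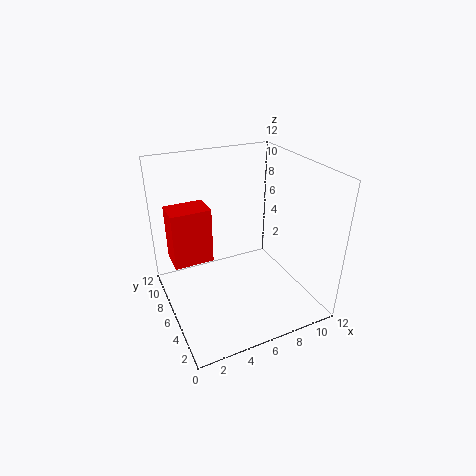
pos_x = 1; pos_y = 8; pos_z = 3; depth = 2.5; height = 5; color = 'red'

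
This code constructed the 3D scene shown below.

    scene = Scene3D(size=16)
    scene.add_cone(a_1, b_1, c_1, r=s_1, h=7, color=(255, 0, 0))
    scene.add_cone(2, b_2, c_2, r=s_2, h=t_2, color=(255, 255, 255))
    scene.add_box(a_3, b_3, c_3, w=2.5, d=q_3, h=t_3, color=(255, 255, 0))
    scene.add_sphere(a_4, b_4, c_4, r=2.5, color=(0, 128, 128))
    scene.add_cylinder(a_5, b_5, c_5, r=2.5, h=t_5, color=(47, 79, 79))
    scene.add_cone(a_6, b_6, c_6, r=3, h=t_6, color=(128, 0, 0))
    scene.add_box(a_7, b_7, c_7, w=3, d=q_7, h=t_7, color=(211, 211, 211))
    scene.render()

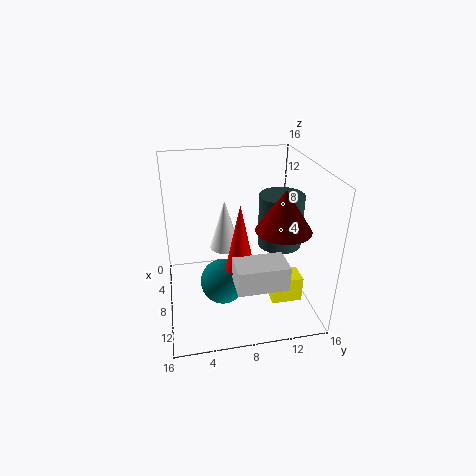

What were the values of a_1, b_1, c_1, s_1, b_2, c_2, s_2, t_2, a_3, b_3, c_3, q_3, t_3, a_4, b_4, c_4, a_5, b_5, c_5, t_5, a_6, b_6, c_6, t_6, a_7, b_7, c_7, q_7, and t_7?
a_1 = 11.5, b_1 = 7.5, c_1 = 6.5, s_1 = 1.5, b_2 = 7.5, c_2 = 3.5, s_2 = 2, t_2 = 6.5, a_3 = 8.5, b_3 = 11.5, c_3 = 0.5, q_3 = 3.5, t_3 = 3, a_4 = 9.5, b_4 = 6, c_4 = 3.5, a_5 = 7.5, b_5 = 13, c_5 = 6.5, t_5 = 6, a_6 = 10, b_6 = 12.5, c_6 = 9.5, t_6 = 4.5, a_7 = 12.5, b_7 = 6.5, c_7 = 6, q_7 = 5, t_7 = 2.5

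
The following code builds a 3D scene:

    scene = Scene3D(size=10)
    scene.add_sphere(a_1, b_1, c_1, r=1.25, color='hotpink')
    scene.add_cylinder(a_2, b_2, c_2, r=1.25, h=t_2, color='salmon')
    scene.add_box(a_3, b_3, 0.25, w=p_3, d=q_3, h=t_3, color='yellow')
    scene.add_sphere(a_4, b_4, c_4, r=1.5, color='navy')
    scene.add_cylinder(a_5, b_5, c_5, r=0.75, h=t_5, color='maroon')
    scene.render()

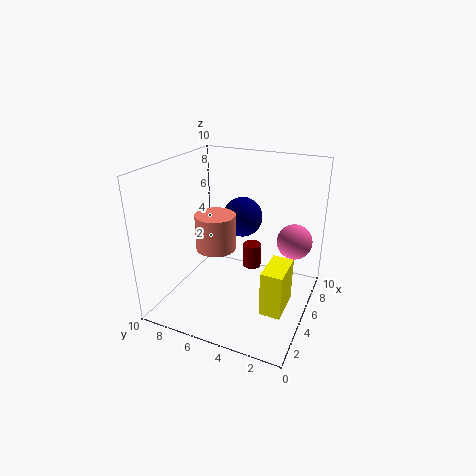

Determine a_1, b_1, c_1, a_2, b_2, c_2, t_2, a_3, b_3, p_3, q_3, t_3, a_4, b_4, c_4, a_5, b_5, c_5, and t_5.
a_1 = 7; b_1 = 1.5; c_1 = 4.5; a_2 = 2.75; b_2 = 5.5; c_2 = 5.25; t_2 = 2.25; a_3 = 3.5; b_3 = 1.25; p_3 = 2.75; q_3 = 1.5; t_3 = 3.25; a_4 = 7.5; b_4 = 5.75; c_4 = 5.5; a_5 = 9; b_5 = 5.5; c_5 = 0.5; t_5 = 2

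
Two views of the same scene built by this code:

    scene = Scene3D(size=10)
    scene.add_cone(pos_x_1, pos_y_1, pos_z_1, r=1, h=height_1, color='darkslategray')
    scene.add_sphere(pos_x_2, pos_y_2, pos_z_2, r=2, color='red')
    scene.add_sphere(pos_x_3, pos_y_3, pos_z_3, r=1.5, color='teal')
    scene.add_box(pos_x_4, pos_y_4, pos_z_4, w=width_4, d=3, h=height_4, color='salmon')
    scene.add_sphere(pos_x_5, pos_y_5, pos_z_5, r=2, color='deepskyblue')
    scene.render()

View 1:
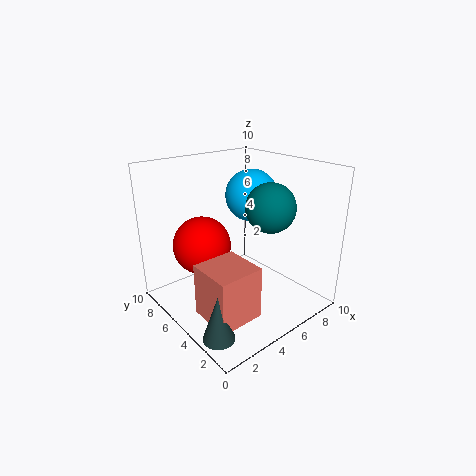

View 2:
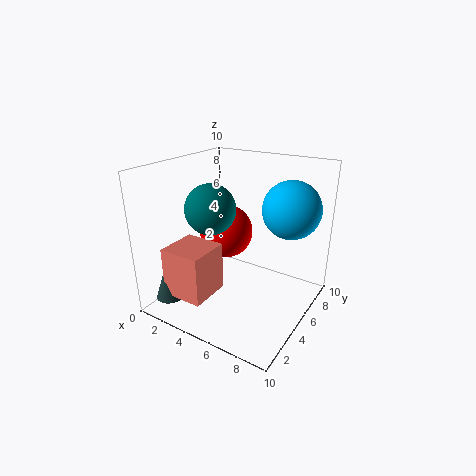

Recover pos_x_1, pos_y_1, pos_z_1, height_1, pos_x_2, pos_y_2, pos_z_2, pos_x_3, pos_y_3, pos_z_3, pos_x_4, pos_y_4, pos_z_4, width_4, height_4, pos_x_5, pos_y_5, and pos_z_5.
pos_x_1 = 1, pos_y_1 = 2, pos_z_1 = 0.5, height_1 = 3, pos_x_2 = 3, pos_y_2 = 6.5, pos_z_2 = 4.5, pos_x_3 = 5, pos_y_3 = 2, pos_z_3 = 8, pos_x_4 = 1, pos_y_4 = 1.5, pos_z_4 = 1, width_4 = 3, height_4 = 3.5, pos_x_5 = 8, pos_y_5 = 7, pos_z_5 = 7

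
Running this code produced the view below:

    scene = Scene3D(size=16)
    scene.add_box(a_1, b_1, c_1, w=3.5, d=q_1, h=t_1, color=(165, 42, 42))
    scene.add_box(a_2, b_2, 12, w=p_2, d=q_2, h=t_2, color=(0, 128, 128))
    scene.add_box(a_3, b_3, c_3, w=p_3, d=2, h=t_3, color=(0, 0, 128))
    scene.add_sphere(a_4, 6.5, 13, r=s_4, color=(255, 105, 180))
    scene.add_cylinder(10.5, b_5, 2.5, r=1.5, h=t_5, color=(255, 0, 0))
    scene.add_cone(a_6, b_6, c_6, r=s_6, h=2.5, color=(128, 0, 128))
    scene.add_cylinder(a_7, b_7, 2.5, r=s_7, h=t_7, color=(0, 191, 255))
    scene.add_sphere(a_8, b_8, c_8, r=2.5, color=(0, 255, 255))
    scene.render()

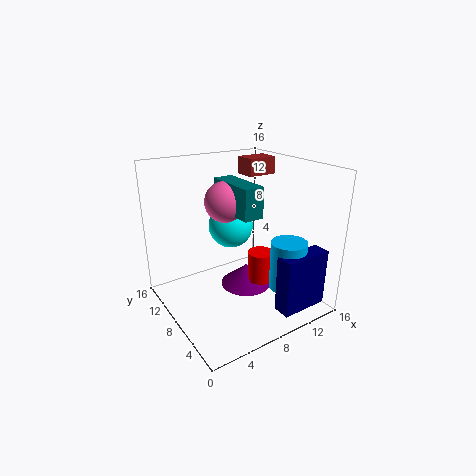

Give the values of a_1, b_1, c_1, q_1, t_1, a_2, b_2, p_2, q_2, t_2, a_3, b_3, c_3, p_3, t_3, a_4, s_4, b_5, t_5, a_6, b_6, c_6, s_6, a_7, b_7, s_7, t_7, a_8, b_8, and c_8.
a_1 = 11
b_1 = 10
c_1 = 14
q_1 = 2.5
t_1 = 2
a_2 = 5.5
b_2 = 3
p_2 = 2
q_2 = 5.5
t_2 = 3
a_3 = 10
b_3 = 1.5
c_3 = 0.5
p_3 = 5.5
t_3 = 6.5
a_4 = 5.5
s_4 = 2
b_5 = 7
t_5 = 3.5
a_6 = 9.5
b_6 = 8.5
c_6 = 1.5
s_6 = 3
a_7 = 12
b_7 = 4
s_7 = 2
t_7 = 5.5
a_8 = 8
b_8 = 9.5
c_8 = 9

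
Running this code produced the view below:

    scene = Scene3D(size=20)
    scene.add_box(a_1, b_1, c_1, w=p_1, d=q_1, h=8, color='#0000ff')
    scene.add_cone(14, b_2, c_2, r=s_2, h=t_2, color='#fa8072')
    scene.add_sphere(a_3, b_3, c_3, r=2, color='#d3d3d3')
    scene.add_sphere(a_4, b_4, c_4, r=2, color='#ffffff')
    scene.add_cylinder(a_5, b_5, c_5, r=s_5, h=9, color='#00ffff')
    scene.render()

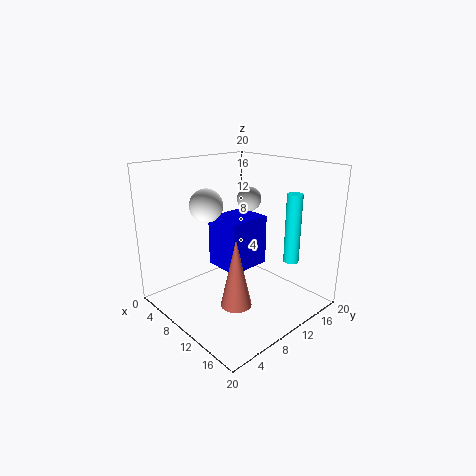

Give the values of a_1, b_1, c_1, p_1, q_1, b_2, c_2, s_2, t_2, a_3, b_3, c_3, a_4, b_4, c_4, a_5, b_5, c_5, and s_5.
a_1 = 2, b_1 = 11, c_1 = 3, p_1 = 6, q_1 = 7, b_2 = 6, c_2 = 3, s_2 = 2, t_2 = 9, a_3 = 4, b_3 = 18, c_3 = 13, a_4 = 11, b_4 = 4, c_4 = 16, a_5 = 17, b_5 = 13, c_5 = 8, s_5 = 1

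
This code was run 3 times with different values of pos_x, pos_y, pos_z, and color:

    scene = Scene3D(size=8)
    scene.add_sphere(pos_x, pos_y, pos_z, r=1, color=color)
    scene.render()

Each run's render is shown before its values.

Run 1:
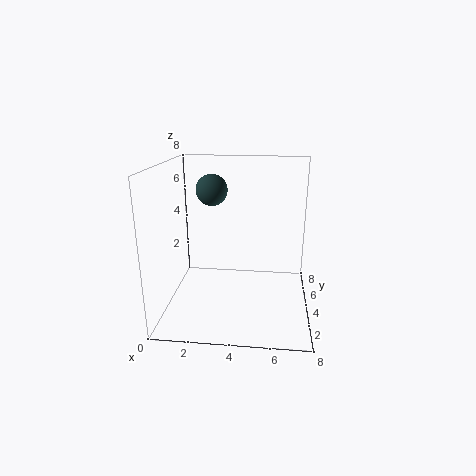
pos_x = 2
pos_y = 7
pos_z = 6
color = 'darkslategray'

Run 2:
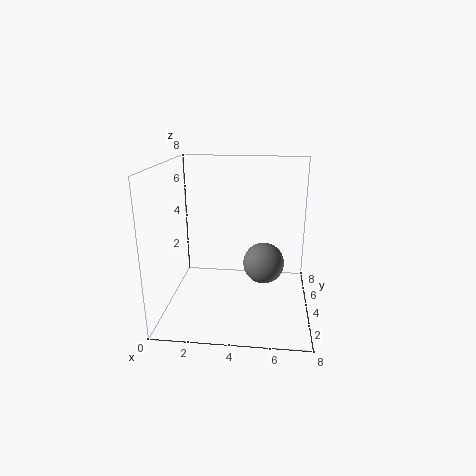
pos_x = 5.5
pos_y = 2
pos_z = 3.5
color = 'gray'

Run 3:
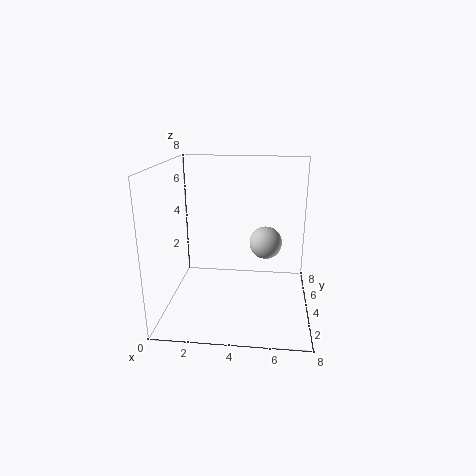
pos_x = 5.5
pos_y = 6
pos_z = 3
color = 'lightgray'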